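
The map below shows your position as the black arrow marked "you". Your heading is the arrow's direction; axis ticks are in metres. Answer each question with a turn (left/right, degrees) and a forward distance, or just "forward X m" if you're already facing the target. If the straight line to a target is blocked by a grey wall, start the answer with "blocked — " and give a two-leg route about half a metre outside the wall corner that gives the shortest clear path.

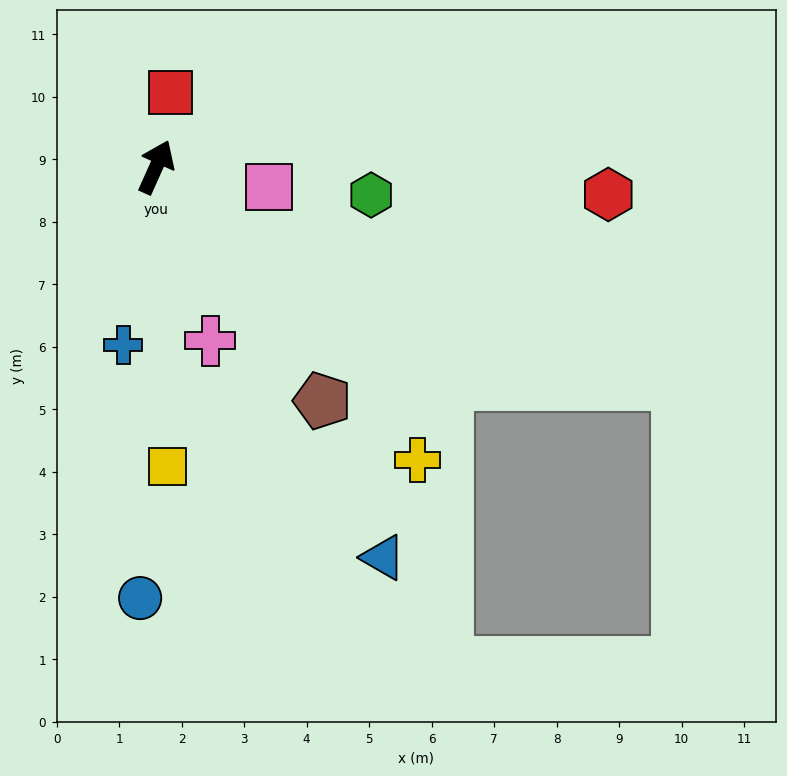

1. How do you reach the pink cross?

turn right 139°, forward 2.9 m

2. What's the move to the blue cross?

turn right 166°, forward 2.9 m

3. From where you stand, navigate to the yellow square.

turn right 154°, forward 4.8 m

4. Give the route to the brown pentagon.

turn right 120°, forward 4.6 m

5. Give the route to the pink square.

turn right 76°, forward 1.8 m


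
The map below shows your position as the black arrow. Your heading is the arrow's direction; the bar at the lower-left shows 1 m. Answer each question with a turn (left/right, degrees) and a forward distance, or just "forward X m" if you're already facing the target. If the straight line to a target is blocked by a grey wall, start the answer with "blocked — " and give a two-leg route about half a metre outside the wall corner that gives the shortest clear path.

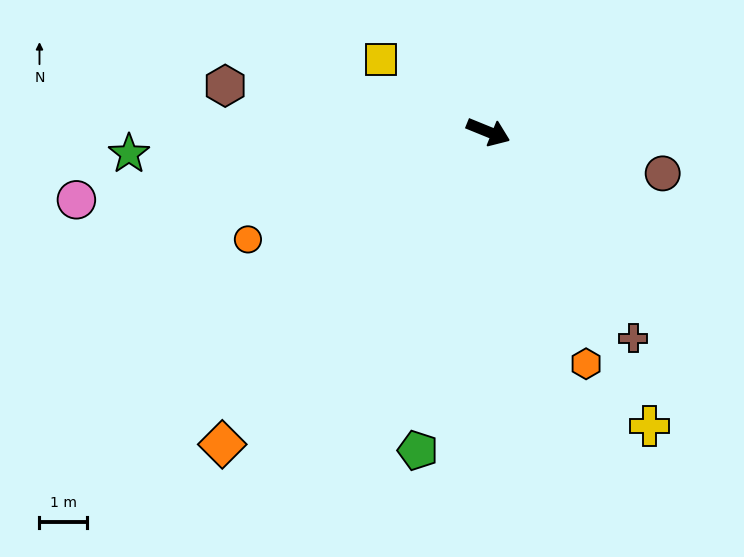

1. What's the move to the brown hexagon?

turn right 168°, forward 5.7 m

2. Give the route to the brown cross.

turn right 33°, forward 5.3 m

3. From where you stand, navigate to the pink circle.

turn right 148°, forward 8.8 m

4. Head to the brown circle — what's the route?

turn left 9°, forward 3.8 m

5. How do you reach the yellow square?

turn left 168°, forward 2.7 m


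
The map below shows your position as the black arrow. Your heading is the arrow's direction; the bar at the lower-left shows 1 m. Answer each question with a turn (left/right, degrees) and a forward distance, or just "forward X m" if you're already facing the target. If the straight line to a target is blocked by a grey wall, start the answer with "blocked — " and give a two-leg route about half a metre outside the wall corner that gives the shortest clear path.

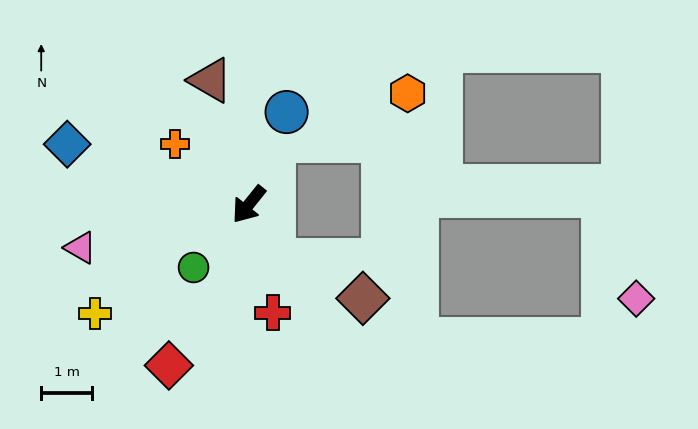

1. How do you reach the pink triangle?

turn right 37°, forward 3.4 m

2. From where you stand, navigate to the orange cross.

turn right 91°, forward 1.9 m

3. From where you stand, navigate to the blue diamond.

turn right 70°, forward 3.8 m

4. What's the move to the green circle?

turn right 3°, forward 1.7 m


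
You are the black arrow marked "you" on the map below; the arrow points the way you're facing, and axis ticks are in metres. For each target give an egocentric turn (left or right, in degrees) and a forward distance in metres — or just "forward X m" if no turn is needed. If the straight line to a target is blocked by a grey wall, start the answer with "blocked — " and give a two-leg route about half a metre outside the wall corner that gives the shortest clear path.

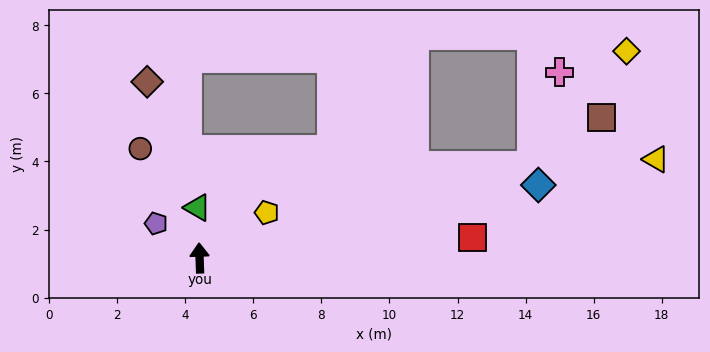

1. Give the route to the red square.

turn right 88°, forward 8.1 m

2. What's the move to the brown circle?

turn left 26°, forward 3.7 m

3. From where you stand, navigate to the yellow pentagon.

turn right 58°, forward 2.4 m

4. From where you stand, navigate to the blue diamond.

turn right 80°, forward 10.2 m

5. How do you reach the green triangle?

forward 1.5 m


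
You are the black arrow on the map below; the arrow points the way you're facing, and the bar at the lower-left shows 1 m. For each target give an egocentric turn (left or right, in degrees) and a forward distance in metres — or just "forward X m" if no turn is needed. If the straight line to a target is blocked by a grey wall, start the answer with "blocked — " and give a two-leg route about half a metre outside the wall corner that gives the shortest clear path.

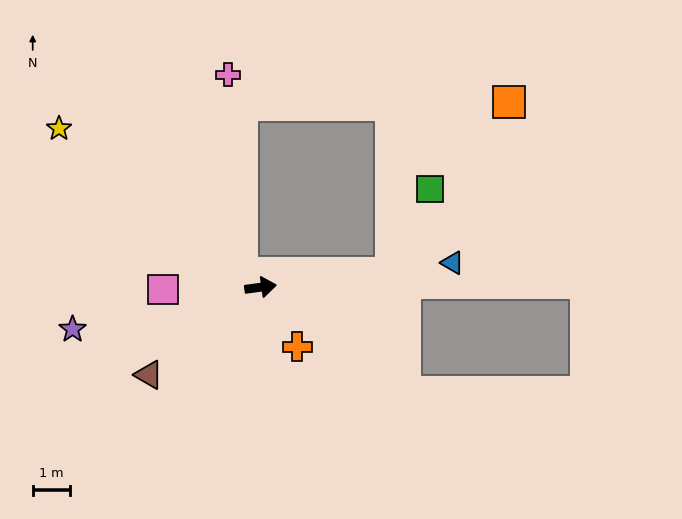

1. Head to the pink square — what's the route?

turn left 174°, forward 2.6 m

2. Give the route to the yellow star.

turn left 134°, forward 6.8 m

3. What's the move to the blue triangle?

forward 5.2 m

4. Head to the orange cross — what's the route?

turn right 66°, forward 1.9 m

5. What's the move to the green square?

blocked — forward 3.5 m, then turn left 57°, forward 2.5 m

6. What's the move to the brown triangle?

turn right 150°, forward 3.8 m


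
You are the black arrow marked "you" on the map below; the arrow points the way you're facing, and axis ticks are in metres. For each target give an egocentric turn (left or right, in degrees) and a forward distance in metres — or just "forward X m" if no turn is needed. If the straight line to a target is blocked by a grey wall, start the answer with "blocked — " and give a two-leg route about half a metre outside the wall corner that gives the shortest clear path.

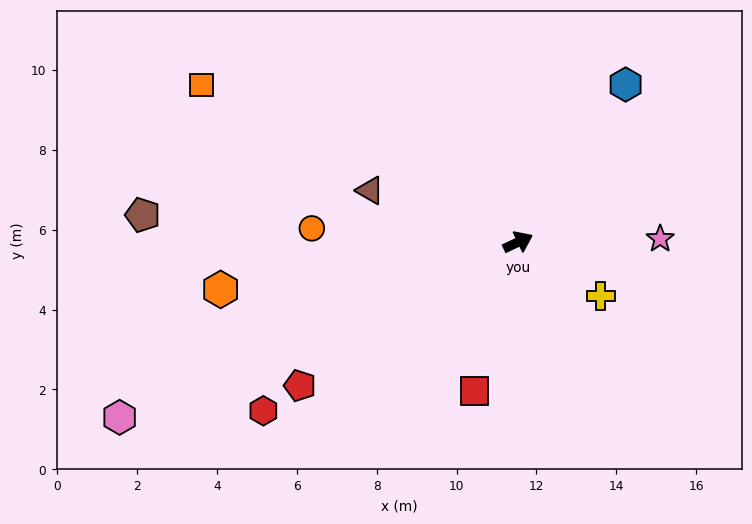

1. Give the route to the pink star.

turn right 24°, forward 3.6 m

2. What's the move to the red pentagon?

turn right 172°, forward 6.5 m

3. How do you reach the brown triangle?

turn left 135°, forward 3.9 m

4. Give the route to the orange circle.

turn left 151°, forward 5.2 m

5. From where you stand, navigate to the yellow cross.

turn right 58°, forward 2.5 m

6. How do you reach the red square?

turn right 132°, forward 3.9 m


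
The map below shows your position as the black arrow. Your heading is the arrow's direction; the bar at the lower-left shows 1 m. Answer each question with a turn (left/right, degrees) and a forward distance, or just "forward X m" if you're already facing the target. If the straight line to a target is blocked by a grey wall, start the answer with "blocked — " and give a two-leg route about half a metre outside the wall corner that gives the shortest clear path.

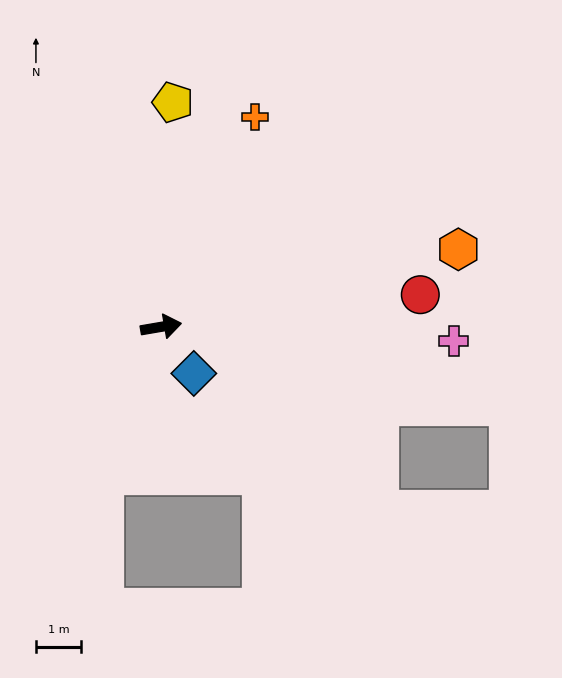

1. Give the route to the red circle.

turn right 3°, forward 5.8 m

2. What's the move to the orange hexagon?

turn left 5°, forward 6.8 m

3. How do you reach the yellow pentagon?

turn left 77°, forward 5.0 m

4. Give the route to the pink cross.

turn right 12°, forward 6.5 m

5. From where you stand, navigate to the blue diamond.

turn right 65°, forward 1.3 m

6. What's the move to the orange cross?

turn left 56°, forward 5.1 m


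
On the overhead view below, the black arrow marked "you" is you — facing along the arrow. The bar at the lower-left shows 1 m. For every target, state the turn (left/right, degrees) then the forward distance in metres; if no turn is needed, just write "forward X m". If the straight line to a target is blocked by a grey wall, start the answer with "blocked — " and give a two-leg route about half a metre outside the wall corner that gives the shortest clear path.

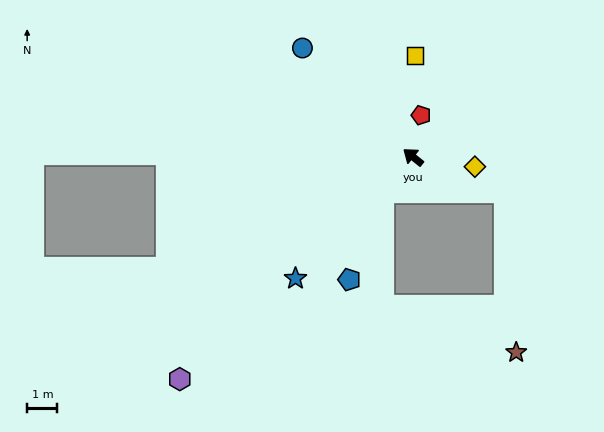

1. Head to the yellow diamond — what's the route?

turn right 150°, forward 2.1 m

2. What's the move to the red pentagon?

turn right 62°, forward 1.4 m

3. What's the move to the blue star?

turn left 85°, forward 5.6 m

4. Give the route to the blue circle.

turn right 6°, forward 5.1 m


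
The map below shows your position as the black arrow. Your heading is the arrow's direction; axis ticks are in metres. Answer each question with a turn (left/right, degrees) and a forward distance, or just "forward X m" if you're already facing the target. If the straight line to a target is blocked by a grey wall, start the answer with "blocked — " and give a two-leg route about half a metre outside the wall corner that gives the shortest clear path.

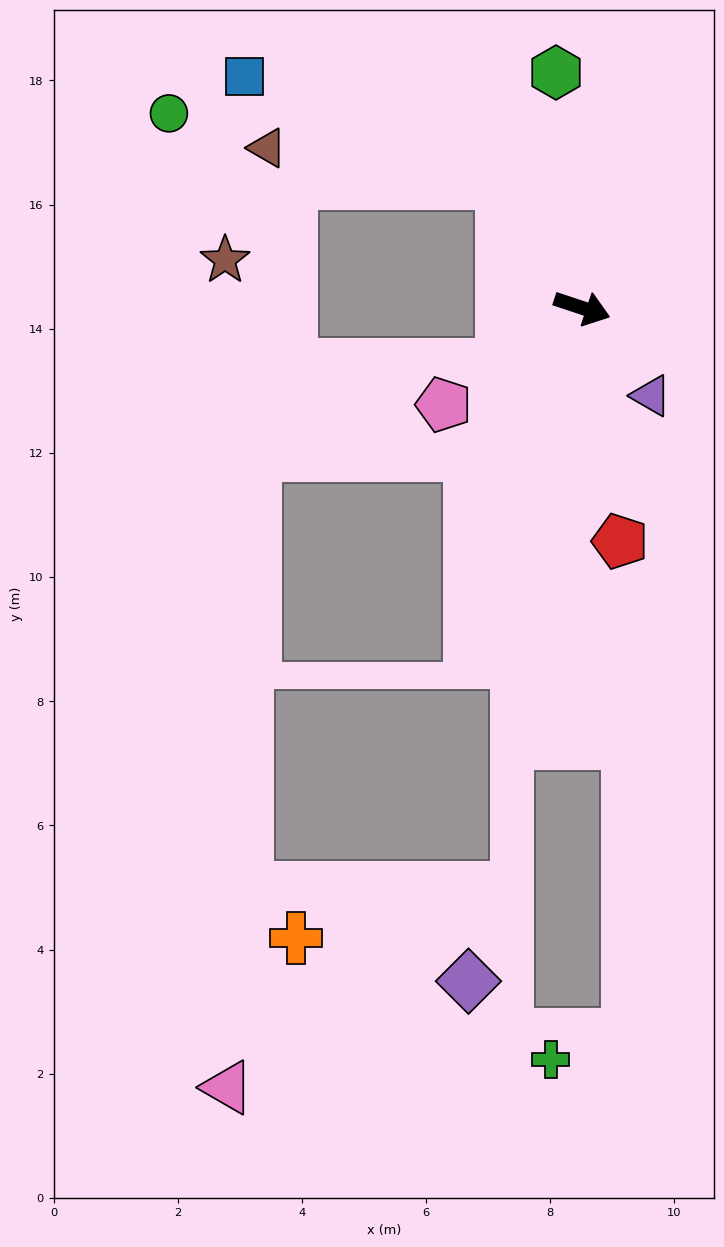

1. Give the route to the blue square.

blocked — turn left 141°, forward 2.4 m, then turn left 35°, forward 4.5 m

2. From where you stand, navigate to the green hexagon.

turn left 115°, forward 3.8 m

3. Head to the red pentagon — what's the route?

turn right 62°, forward 3.8 m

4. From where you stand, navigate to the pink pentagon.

turn right 127°, forward 2.7 m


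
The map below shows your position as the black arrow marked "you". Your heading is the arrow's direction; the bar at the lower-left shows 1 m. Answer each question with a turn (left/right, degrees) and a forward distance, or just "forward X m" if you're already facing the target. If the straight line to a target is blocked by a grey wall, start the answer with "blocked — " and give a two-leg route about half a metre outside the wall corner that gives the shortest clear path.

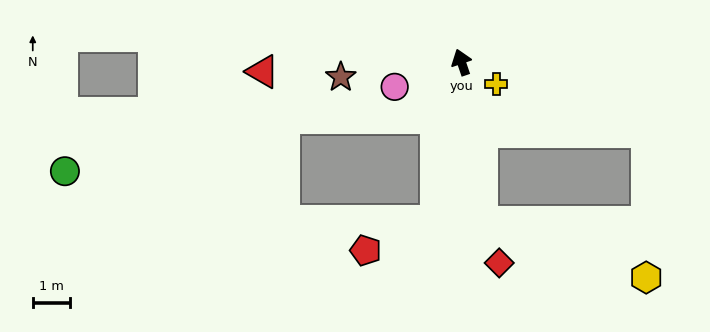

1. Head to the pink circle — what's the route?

turn left 91°, forward 1.9 m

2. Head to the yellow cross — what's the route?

turn right 141°, forward 1.1 m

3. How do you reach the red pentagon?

blocked — turn left 152°, forward 4.3 m, then turn right 58°, forward 2.0 m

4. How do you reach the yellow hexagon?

blocked — turn left 168°, forward 4.3 m, then turn left 64°, forward 4.6 m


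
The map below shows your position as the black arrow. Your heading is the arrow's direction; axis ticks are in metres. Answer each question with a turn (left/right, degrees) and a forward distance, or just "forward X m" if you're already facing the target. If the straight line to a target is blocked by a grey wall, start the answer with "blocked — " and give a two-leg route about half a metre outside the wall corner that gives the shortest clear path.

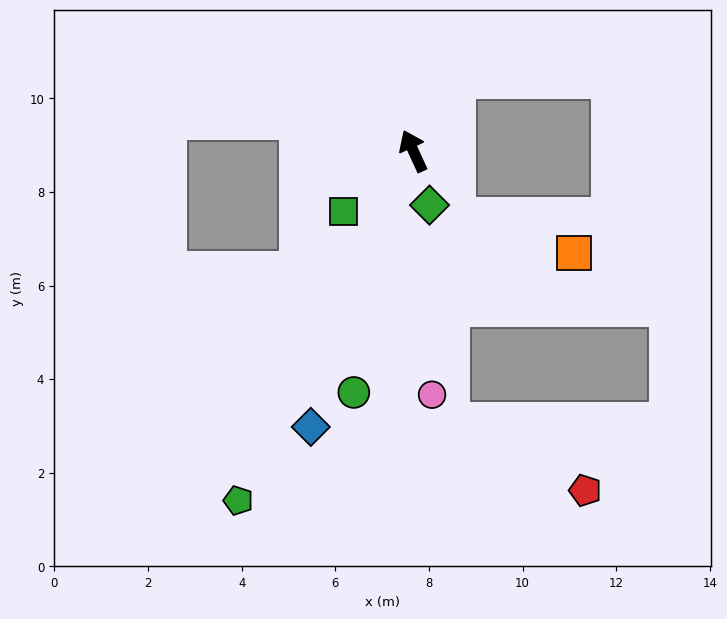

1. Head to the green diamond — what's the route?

turn left 172°, forward 1.2 m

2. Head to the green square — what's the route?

turn left 106°, forward 2.0 m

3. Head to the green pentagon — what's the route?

turn left 129°, forward 8.4 m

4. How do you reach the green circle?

turn left 142°, forward 5.3 m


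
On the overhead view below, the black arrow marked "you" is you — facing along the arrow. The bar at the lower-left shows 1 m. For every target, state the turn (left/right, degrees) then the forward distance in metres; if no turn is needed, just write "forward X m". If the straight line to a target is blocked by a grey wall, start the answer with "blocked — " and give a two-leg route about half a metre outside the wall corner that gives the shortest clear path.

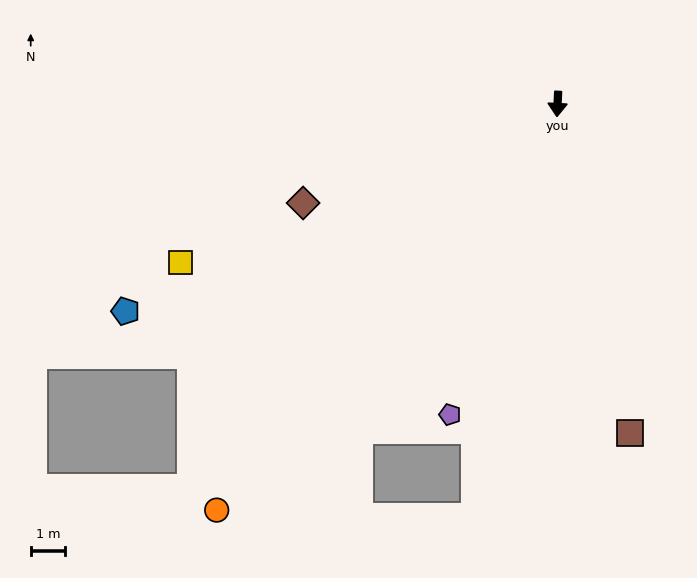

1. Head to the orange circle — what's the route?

turn right 37°, forward 15.5 m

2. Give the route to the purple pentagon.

turn right 16°, forward 9.6 m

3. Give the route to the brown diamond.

turn right 66°, forward 8.0 m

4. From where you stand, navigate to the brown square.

turn left 15°, forward 9.9 m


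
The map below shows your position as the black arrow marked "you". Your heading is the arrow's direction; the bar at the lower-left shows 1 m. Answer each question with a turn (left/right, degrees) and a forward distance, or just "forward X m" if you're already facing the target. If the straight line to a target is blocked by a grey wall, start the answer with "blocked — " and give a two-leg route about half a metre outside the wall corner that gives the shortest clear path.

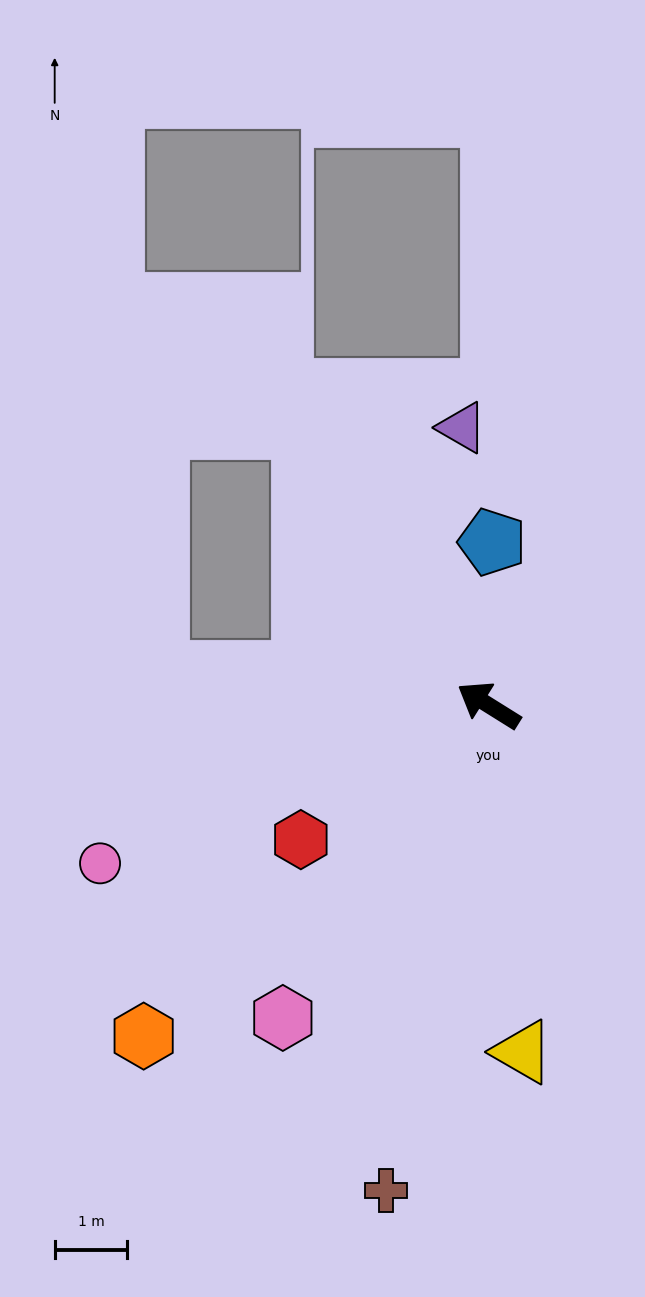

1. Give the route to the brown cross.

turn left 110°, forward 6.8 m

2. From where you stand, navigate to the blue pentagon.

turn right 59°, forward 2.2 m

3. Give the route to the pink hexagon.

turn left 89°, forward 5.2 m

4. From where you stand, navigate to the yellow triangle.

turn left 128°, forward 4.8 m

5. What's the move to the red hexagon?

turn left 68°, forward 3.2 m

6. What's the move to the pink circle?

turn left 54°, forward 5.8 m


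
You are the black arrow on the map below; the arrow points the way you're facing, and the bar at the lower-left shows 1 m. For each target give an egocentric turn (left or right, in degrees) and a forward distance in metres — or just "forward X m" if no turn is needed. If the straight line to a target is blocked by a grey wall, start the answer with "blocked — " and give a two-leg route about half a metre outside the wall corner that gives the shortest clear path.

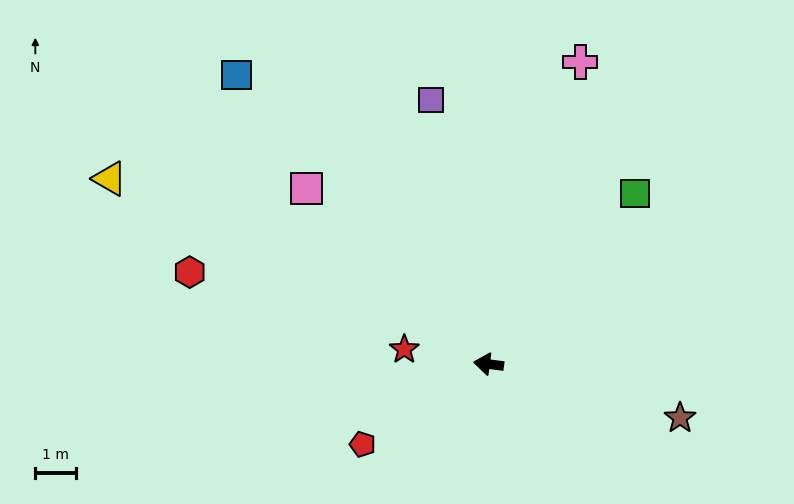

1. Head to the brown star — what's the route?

turn left 172°, forward 4.9 m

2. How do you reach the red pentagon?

turn left 40°, forward 3.7 m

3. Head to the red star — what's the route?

turn right 3°, forward 2.1 m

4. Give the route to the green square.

turn right 123°, forward 5.6 m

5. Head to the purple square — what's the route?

turn right 70°, forward 6.7 m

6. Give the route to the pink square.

turn right 37°, forward 6.3 m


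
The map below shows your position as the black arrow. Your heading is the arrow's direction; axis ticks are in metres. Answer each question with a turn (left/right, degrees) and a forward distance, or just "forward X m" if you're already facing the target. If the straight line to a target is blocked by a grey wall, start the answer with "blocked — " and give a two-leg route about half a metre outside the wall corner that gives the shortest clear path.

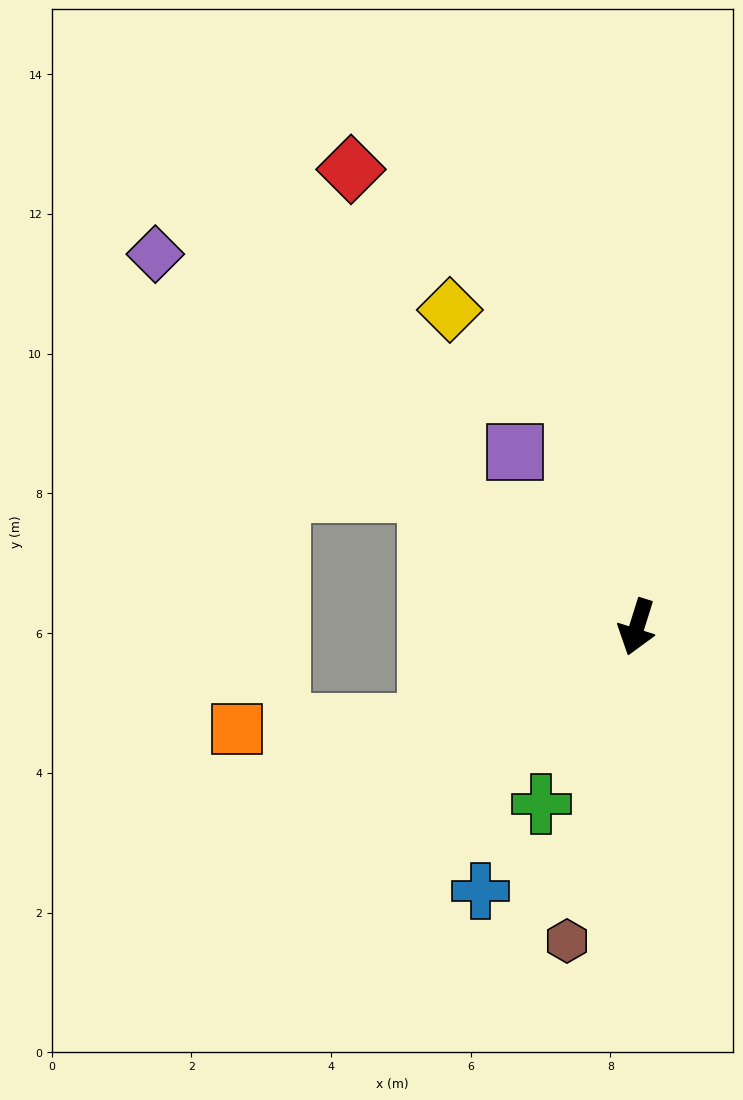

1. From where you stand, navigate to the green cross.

turn right 11°, forward 2.9 m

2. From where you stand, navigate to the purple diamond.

turn right 110°, forward 8.7 m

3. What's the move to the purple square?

turn right 128°, forward 3.1 m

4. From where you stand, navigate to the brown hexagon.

turn left 5°, forward 4.6 m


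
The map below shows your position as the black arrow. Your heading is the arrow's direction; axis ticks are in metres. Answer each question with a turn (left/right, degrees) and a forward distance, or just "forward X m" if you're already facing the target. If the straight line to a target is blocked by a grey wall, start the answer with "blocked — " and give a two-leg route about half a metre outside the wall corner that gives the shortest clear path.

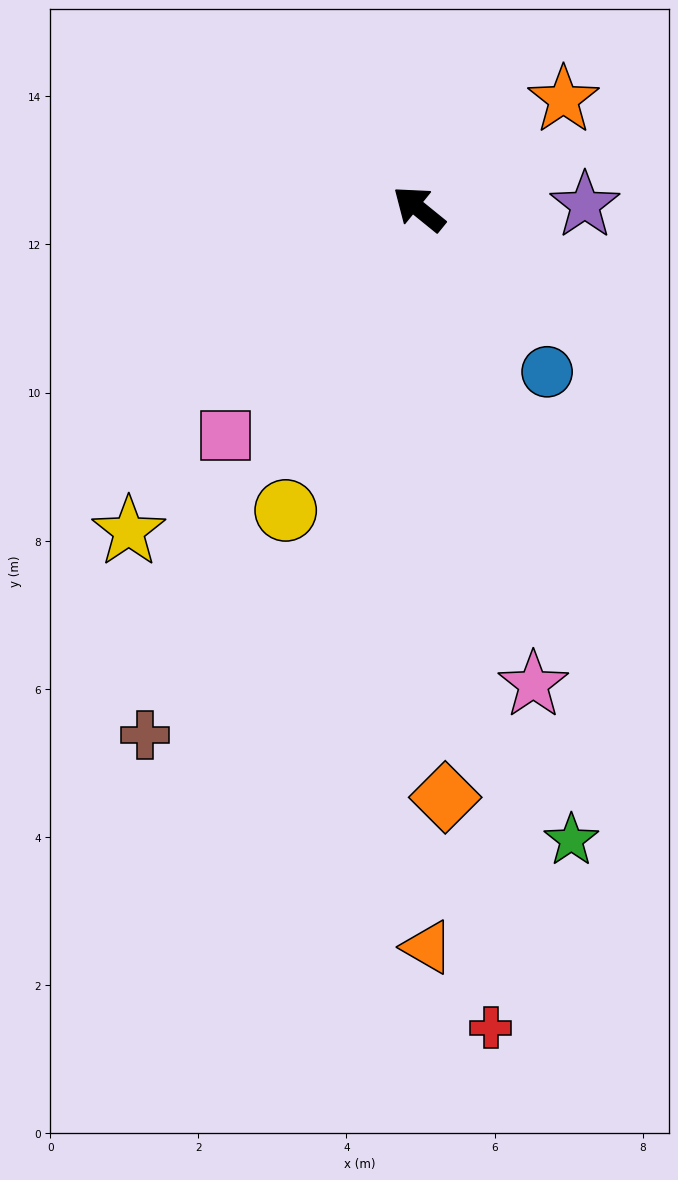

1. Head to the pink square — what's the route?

turn left 89°, forward 4.0 m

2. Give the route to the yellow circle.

turn left 105°, forward 4.5 m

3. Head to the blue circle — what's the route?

turn left 167°, forward 2.8 m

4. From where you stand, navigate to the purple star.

turn right 140°, forward 2.2 m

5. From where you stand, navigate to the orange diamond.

turn left 132°, forward 8.0 m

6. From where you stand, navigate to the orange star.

turn right 104°, forward 2.4 m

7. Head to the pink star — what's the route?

turn left 143°, forward 6.6 m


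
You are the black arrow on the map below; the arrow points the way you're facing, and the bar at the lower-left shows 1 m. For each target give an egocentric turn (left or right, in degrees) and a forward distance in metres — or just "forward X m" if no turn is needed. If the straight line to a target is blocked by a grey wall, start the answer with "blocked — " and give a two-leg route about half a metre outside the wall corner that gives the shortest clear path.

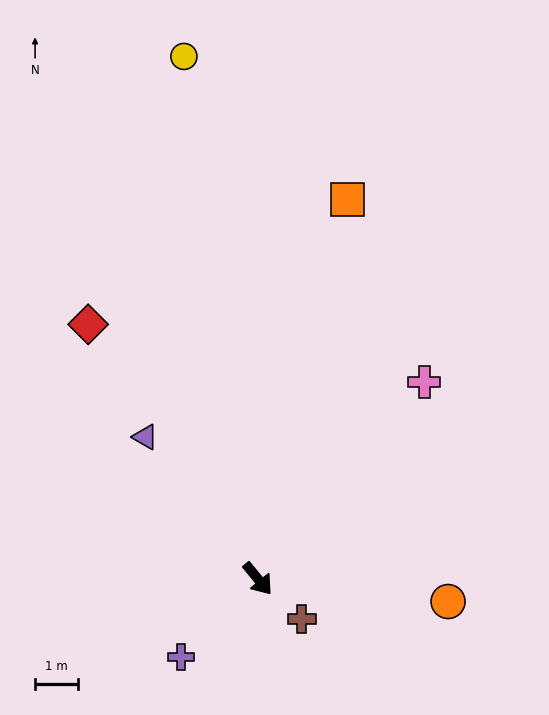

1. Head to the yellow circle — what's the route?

turn left 149°, forward 12.3 m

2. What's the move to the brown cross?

turn left 8°, forward 1.4 m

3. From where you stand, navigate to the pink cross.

turn left 100°, forward 6.0 m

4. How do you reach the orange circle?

turn left 44°, forward 4.5 m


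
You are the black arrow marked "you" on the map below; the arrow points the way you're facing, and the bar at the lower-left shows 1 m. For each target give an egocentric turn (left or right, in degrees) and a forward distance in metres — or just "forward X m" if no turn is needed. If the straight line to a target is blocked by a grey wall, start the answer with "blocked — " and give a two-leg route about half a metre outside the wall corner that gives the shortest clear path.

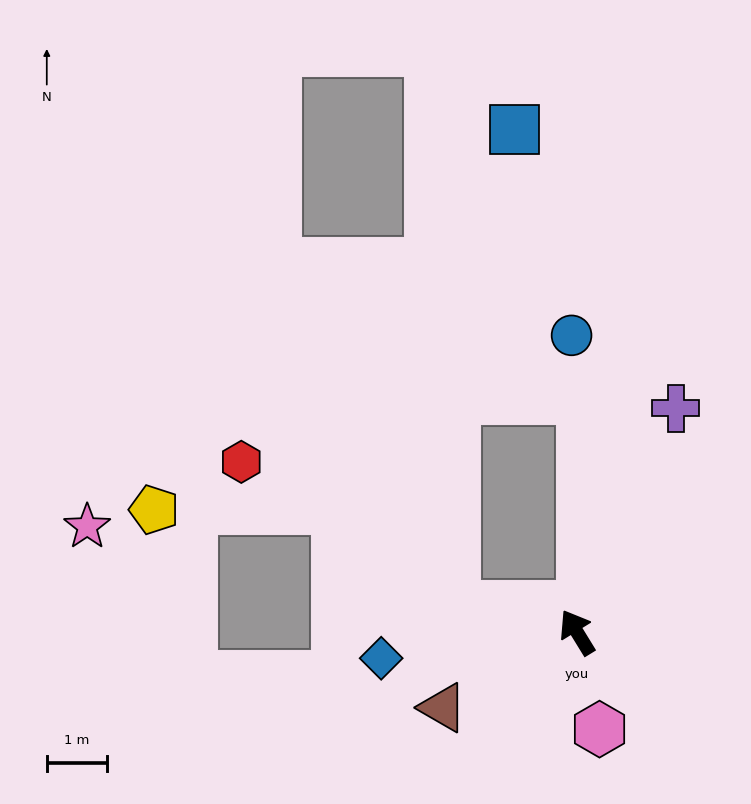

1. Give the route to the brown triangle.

turn left 88°, forward 2.5 m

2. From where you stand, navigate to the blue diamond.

turn left 66°, forward 3.3 m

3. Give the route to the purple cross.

turn right 55°, forward 4.0 m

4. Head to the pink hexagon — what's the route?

turn left 161°, forward 1.6 m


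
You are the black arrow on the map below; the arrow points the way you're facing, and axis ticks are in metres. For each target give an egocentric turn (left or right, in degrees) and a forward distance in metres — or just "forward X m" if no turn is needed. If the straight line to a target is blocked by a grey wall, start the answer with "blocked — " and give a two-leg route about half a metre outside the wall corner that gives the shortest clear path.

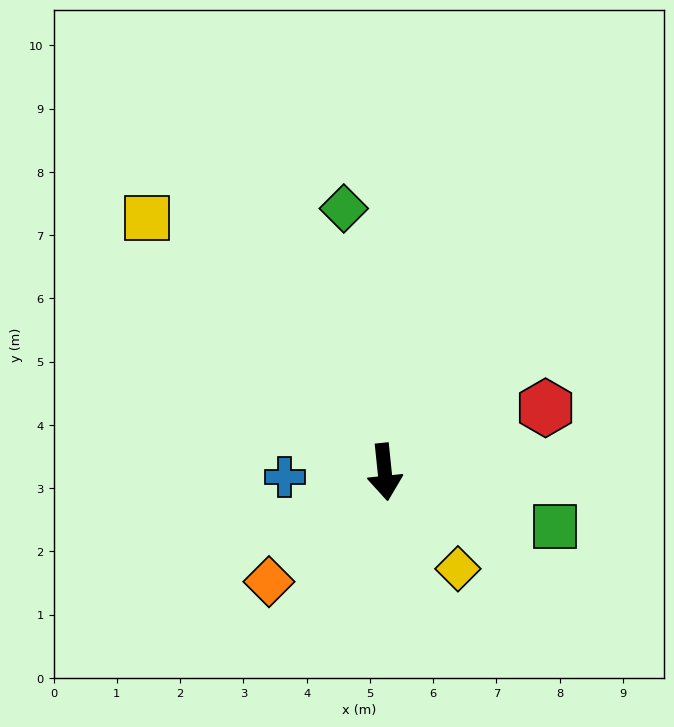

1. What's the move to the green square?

turn left 66°, forward 2.8 m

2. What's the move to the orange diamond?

turn right 52°, forward 2.5 m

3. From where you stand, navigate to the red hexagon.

turn left 106°, forward 2.7 m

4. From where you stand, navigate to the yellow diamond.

turn left 31°, forward 1.9 m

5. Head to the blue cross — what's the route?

turn right 93°, forward 1.6 m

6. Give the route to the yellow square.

turn right 143°, forward 5.5 m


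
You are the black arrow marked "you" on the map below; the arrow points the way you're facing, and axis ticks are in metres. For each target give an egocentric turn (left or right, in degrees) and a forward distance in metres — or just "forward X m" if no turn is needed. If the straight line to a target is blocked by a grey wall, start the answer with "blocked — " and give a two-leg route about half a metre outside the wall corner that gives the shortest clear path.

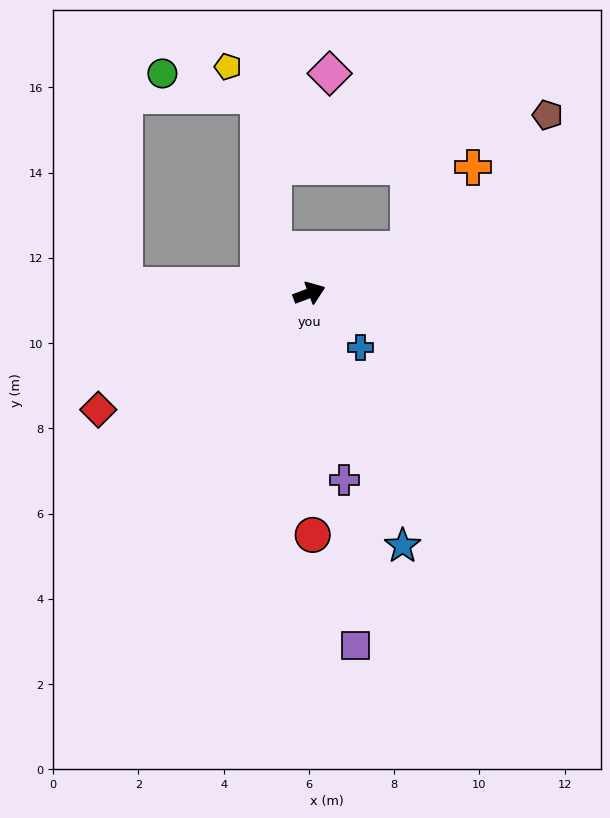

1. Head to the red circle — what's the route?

turn right 110°, forward 5.7 m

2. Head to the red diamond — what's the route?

turn right 172°, forward 5.7 m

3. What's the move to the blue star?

turn right 90°, forward 6.3 m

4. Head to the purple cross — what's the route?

turn right 100°, forward 4.5 m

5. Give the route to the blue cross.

turn right 67°, forward 1.7 m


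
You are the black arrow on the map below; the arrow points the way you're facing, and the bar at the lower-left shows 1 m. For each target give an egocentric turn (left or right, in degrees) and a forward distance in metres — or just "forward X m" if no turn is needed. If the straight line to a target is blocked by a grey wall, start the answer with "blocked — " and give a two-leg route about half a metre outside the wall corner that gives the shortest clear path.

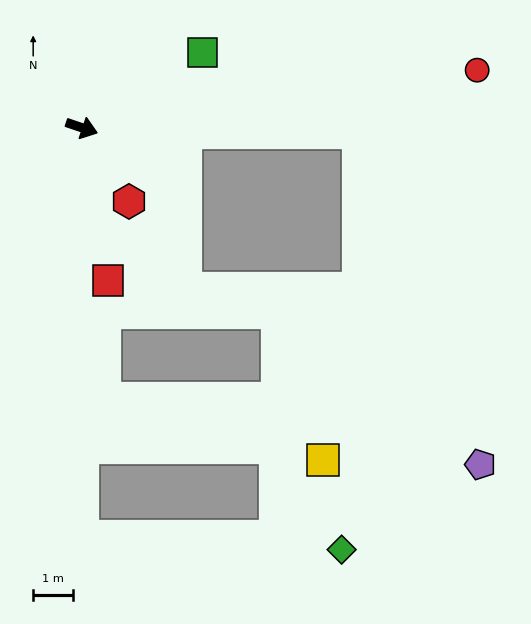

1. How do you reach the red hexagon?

turn right 39°, forward 2.2 m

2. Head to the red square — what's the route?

turn right 62°, forward 3.9 m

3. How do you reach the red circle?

turn left 27°, forward 9.9 m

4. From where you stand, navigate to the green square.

turn left 51°, forward 3.5 m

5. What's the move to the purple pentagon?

blocked — turn left 18°, forward 6.9 m, then turn right 69°, forward 8.8 m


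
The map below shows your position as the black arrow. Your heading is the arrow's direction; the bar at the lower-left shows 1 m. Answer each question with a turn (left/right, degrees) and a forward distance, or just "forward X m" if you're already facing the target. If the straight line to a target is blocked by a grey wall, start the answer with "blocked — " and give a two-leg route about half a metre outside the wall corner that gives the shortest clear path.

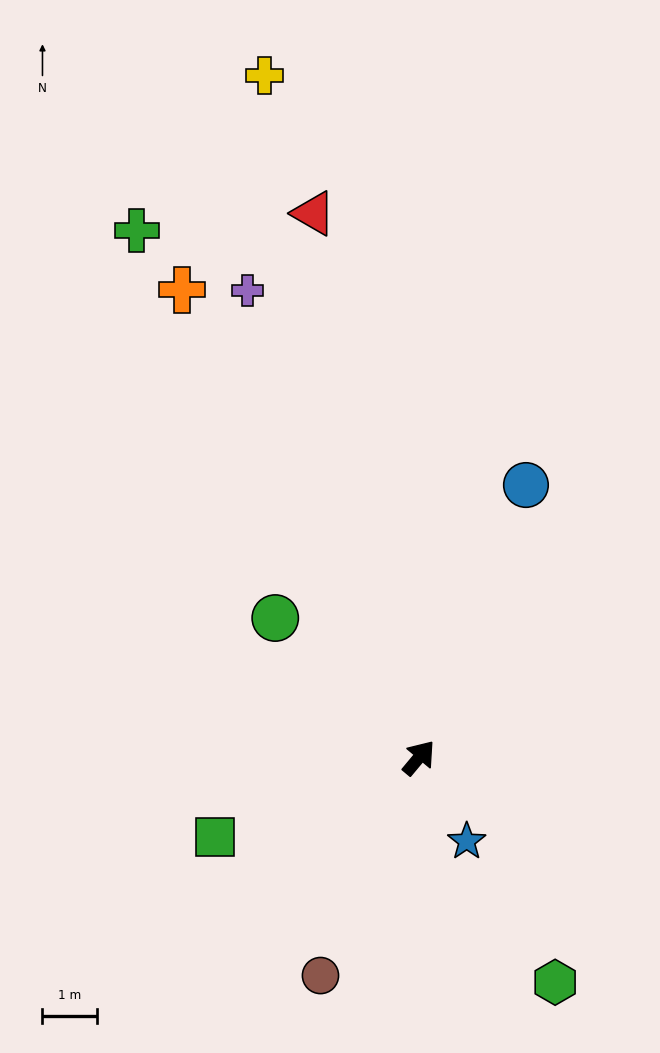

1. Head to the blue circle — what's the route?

turn left 18°, forward 5.3 m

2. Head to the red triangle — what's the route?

turn left 51°, forward 10.1 m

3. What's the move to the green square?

turn left 151°, forward 4.0 m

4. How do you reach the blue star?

turn right 110°, forward 1.8 m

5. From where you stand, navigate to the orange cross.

turn left 67°, forward 9.6 m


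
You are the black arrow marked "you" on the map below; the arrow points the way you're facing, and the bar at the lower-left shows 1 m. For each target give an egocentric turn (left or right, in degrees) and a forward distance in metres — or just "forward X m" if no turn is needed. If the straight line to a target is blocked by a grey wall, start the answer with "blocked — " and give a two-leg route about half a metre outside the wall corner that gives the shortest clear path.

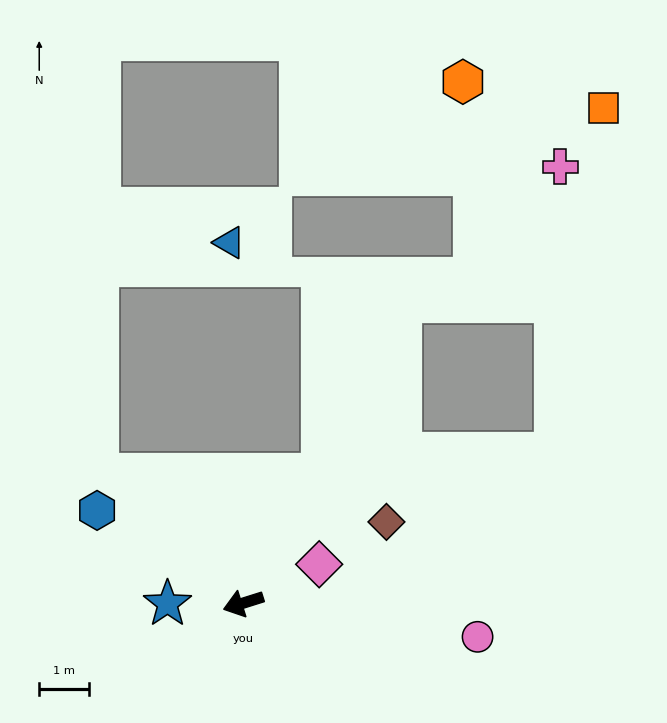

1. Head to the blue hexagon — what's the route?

turn right 50°, forward 3.5 m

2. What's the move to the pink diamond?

turn right 170°, forward 1.7 m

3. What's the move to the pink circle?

turn left 154°, forward 4.7 m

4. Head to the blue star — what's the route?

turn right 17°, forward 1.5 m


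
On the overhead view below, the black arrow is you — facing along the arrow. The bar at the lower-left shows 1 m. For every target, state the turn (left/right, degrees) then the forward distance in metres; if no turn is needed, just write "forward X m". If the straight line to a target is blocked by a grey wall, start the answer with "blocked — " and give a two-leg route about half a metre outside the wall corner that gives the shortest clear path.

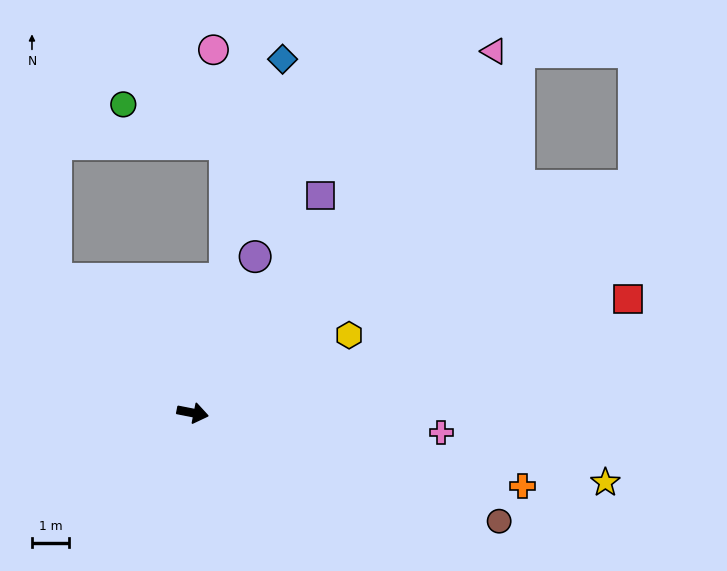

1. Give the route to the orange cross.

forward 9.1 m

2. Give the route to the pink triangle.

turn left 61°, forward 12.7 m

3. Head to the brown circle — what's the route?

turn right 8°, forward 8.8 m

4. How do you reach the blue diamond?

turn left 87°, forward 9.9 m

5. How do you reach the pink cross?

turn left 7°, forward 6.7 m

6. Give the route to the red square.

turn left 26°, forward 12.1 m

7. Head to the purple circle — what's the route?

turn left 79°, forward 4.5 m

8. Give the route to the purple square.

turn left 71°, forward 6.8 m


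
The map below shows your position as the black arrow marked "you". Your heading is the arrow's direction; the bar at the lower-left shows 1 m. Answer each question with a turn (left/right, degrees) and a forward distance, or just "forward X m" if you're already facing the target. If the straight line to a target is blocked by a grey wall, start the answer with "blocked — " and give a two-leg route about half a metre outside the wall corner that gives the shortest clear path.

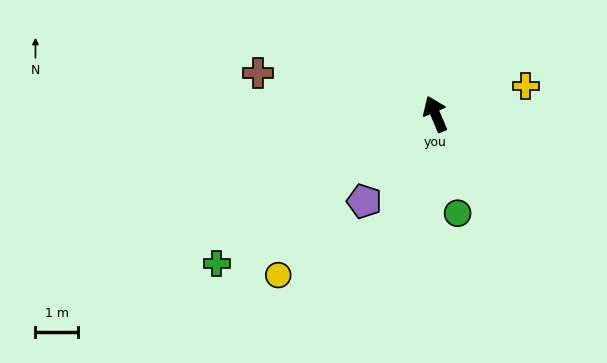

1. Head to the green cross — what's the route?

turn left 101°, forward 6.2 m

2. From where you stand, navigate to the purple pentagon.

turn left 118°, forward 2.6 m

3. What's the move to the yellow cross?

turn right 96°, forward 2.2 m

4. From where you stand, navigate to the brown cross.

turn left 54°, forward 4.3 m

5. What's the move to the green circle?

turn left 170°, forward 2.4 m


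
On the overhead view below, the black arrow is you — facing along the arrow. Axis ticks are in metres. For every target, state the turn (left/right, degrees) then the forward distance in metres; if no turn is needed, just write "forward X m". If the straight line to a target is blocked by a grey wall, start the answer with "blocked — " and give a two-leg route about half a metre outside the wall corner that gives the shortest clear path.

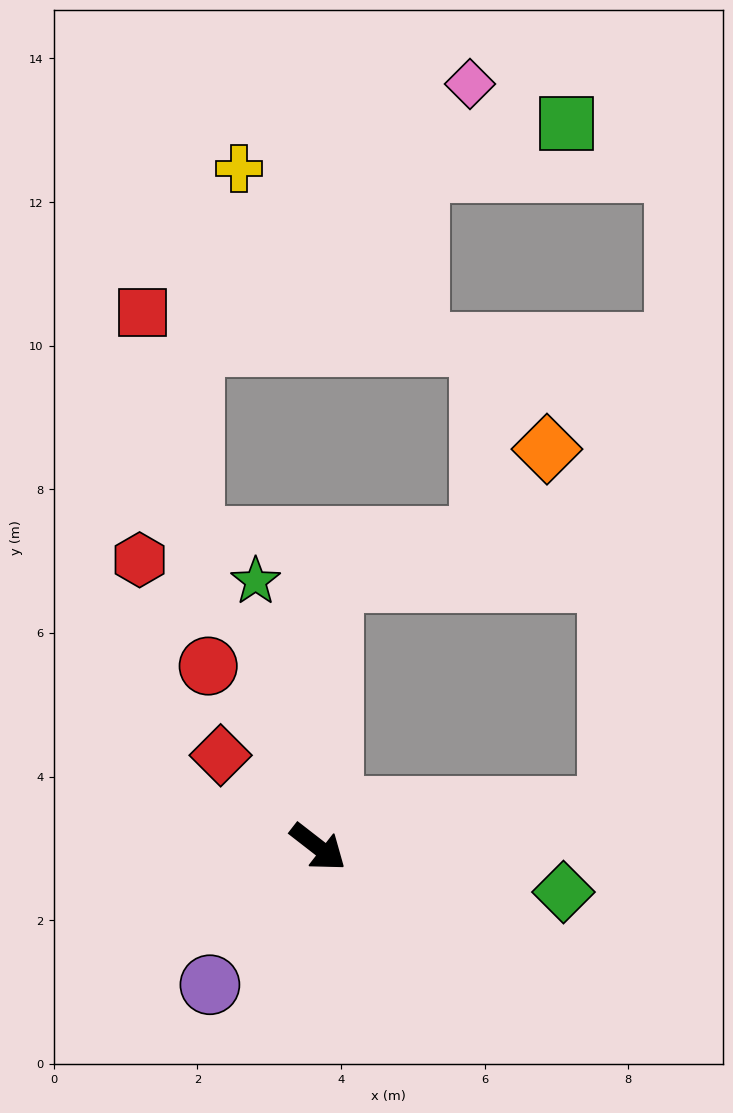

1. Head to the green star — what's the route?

turn left 141°, forward 3.8 m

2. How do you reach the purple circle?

turn right 90°, forward 2.4 m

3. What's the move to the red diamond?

turn left 175°, forward 1.9 m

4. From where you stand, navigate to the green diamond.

turn left 27°, forward 3.5 m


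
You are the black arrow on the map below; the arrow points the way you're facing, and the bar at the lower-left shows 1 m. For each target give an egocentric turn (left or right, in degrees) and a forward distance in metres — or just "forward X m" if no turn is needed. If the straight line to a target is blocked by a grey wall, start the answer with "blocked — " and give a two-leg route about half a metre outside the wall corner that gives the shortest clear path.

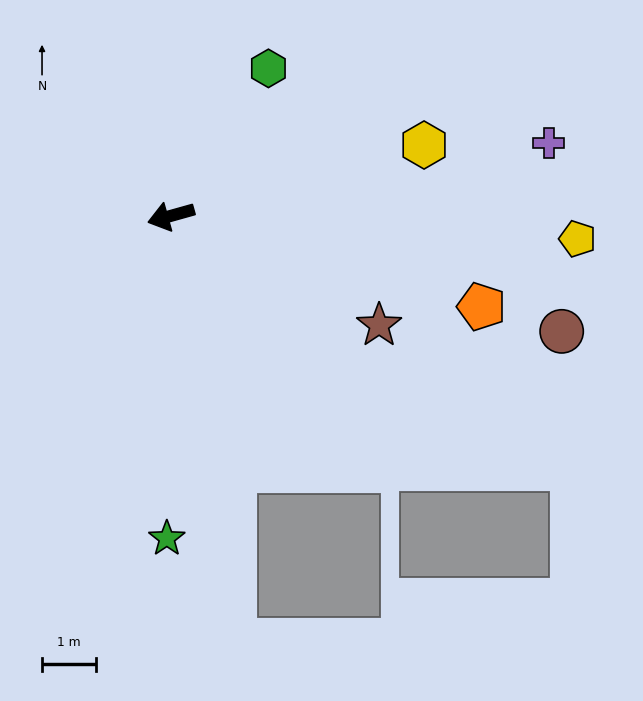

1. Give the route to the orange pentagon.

turn left 148°, forward 6.0 m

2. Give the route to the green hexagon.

turn right 139°, forward 3.3 m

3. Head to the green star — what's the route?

turn left 74°, forward 6.0 m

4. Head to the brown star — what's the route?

turn left 137°, forward 4.4 m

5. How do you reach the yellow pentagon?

turn left 161°, forward 7.6 m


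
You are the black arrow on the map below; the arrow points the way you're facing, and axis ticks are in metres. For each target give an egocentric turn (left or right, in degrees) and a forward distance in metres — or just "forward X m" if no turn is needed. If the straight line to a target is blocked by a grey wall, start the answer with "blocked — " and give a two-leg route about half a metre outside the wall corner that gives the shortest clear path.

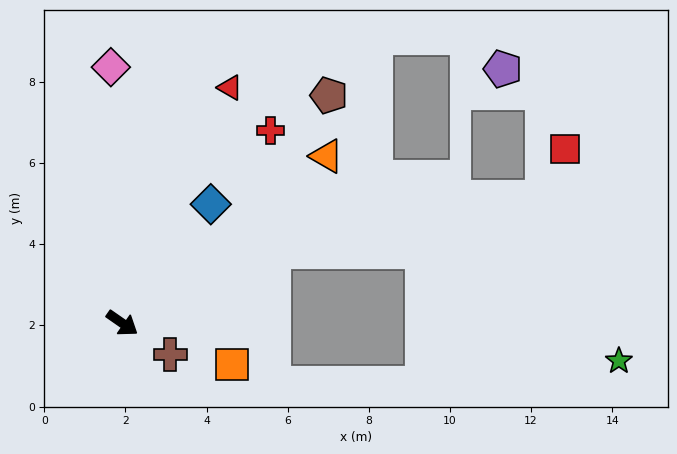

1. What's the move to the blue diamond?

turn left 88°, forward 3.7 m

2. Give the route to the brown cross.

forward 1.4 m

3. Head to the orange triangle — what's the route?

turn left 74°, forward 6.5 m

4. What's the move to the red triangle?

turn left 100°, forward 6.4 m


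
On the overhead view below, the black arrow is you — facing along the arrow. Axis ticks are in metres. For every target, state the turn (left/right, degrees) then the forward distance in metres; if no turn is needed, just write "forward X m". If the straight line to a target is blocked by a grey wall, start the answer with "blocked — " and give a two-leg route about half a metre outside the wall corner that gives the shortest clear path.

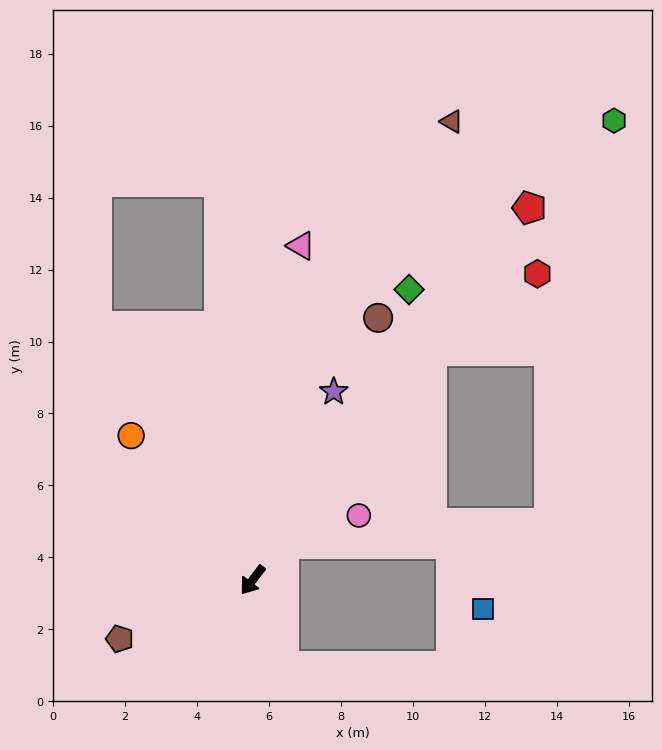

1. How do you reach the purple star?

turn right 166°, forward 5.7 m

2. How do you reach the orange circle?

turn right 103°, forward 5.2 m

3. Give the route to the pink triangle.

turn right 151°, forward 9.4 m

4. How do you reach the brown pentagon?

turn right 29°, forward 4.0 m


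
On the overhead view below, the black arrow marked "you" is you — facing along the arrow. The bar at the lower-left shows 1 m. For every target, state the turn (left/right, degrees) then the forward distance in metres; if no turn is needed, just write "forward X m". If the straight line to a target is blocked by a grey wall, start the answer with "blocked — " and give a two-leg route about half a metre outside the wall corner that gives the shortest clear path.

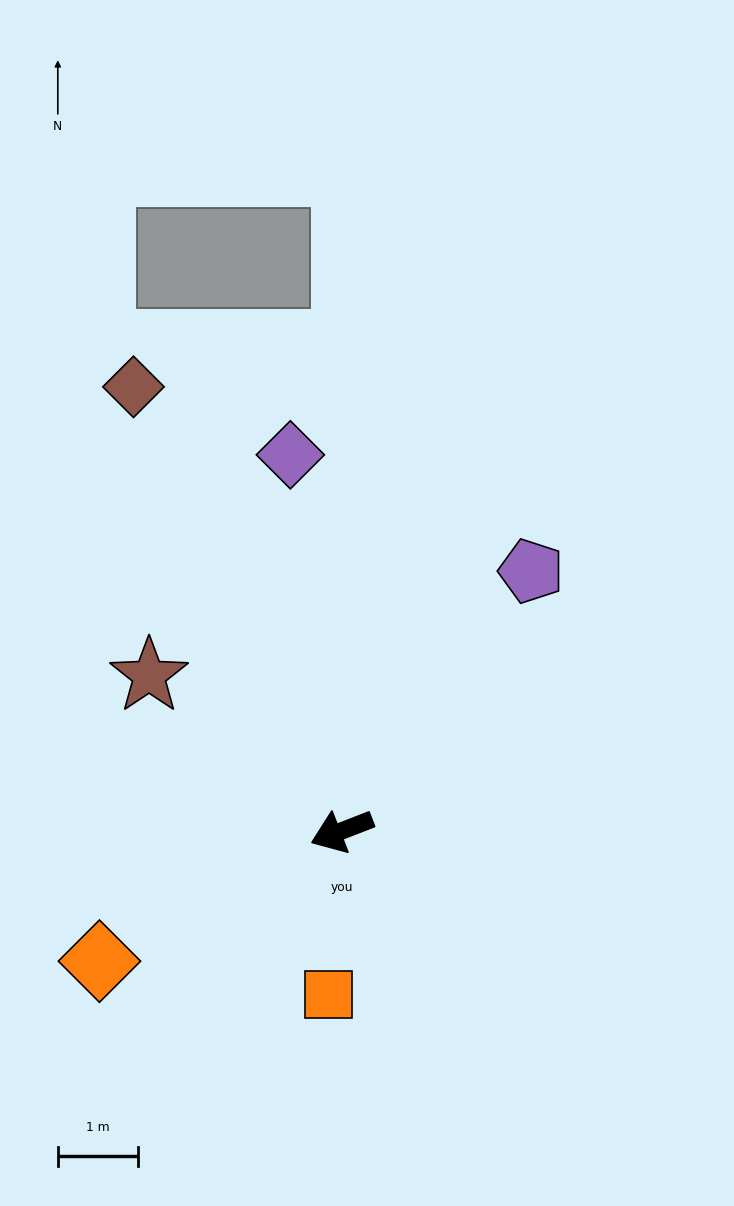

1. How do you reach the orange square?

turn left 64°, forward 2.1 m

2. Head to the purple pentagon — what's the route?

turn right 147°, forward 4.0 m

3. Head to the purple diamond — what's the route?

turn right 103°, forward 4.7 m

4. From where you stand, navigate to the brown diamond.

turn right 86°, forward 6.1 m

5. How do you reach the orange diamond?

turn left 7°, forward 3.4 m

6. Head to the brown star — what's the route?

turn right 60°, forward 3.1 m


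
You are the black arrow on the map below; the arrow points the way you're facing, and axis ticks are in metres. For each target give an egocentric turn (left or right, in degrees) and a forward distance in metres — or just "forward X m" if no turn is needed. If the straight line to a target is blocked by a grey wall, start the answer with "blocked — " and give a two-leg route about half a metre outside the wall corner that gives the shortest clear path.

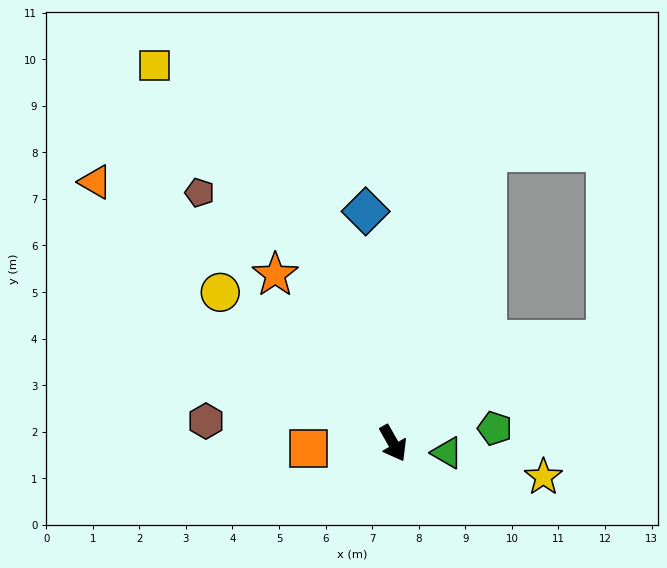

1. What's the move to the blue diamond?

turn left 157°, forward 5.0 m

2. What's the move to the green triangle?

turn left 50°, forward 1.2 m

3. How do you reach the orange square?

turn right 116°, forward 1.8 m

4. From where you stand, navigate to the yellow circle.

turn right 161°, forward 4.9 m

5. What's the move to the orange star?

turn right 175°, forward 4.4 m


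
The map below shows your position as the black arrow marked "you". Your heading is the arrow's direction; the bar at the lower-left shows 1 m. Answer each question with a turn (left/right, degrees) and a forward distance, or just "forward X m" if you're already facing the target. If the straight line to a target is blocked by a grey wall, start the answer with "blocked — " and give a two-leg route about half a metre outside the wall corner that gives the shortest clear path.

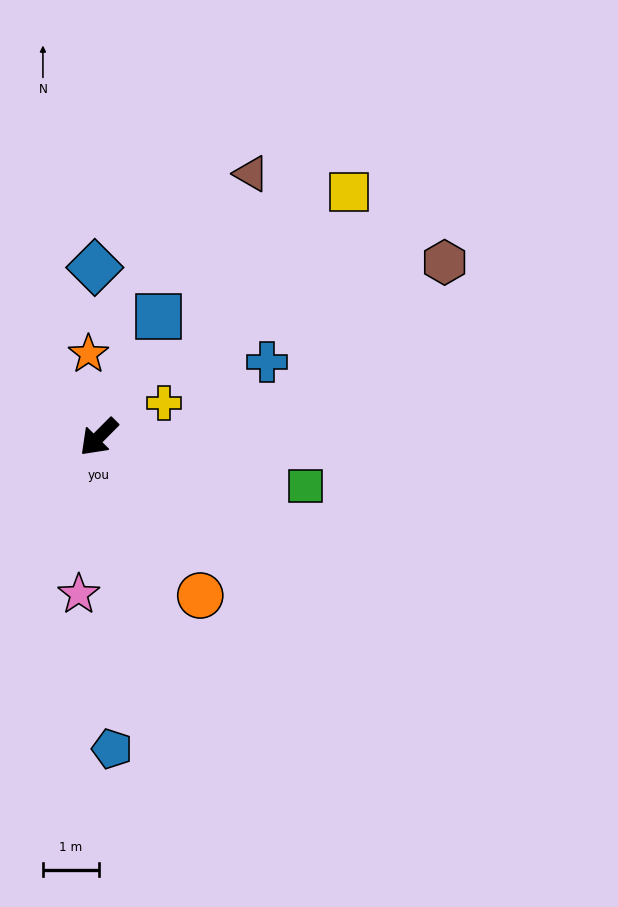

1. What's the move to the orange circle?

turn left 77°, forward 3.4 m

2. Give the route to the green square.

turn left 122°, forward 3.8 m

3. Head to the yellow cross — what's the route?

turn left 163°, forward 1.3 m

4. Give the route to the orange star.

turn right 128°, forward 1.5 m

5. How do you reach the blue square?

turn right 162°, forward 2.4 m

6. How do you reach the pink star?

turn left 38°, forward 2.9 m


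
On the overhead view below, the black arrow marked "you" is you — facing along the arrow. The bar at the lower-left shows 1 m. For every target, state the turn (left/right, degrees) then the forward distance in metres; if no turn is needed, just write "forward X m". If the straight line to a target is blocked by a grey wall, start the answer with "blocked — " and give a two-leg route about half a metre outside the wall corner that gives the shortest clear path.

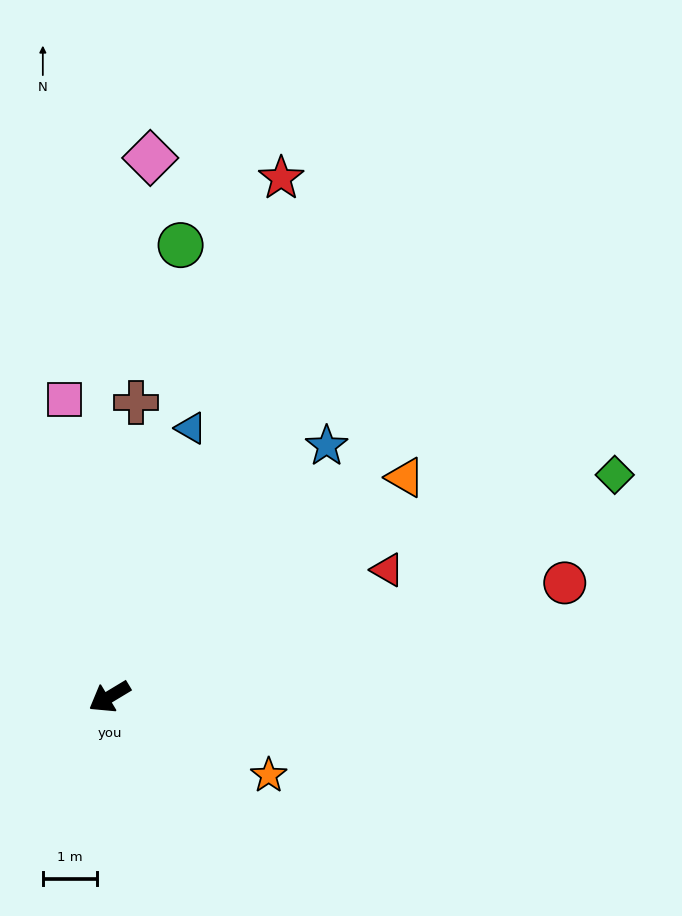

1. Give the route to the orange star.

turn left 123°, forward 3.3 m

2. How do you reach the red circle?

turn left 163°, forward 8.7 m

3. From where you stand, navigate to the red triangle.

turn left 173°, forward 5.7 m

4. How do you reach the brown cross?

turn right 126°, forward 5.5 m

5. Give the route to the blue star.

turn right 162°, forward 6.2 m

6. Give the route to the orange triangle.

turn right 175°, forward 6.8 m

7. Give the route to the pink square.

turn right 113°, forward 5.6 m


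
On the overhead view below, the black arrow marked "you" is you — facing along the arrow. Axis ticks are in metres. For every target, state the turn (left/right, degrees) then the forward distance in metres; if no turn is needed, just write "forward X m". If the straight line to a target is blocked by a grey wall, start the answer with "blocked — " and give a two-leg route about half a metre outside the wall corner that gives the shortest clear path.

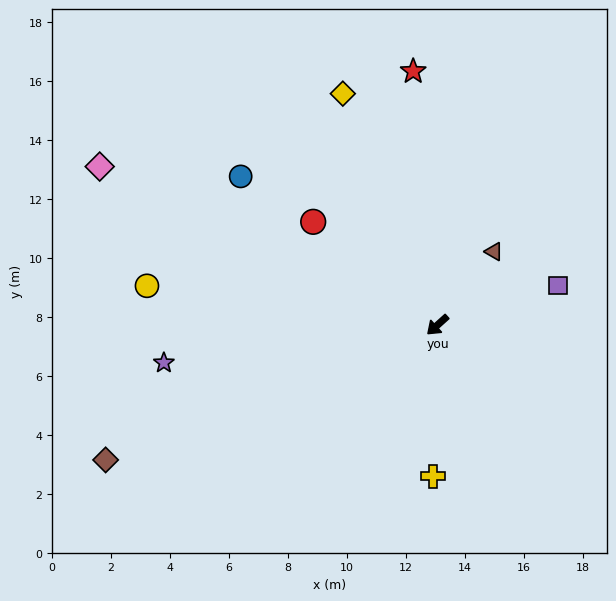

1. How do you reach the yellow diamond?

turn right 110°, forward 8.5 m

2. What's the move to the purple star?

turn right 34°, forward 9.4 m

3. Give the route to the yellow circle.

turn right 50°, forward 9.9 m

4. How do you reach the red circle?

turn right 82°, forward 5.5 m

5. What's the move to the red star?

turn right 127°, forward 8.6 m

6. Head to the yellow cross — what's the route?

turn left 46°, forward 5.1 m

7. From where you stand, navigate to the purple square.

turn left 156°, forward 4.3 m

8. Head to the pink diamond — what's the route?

turn right 67°, forward 12.6 m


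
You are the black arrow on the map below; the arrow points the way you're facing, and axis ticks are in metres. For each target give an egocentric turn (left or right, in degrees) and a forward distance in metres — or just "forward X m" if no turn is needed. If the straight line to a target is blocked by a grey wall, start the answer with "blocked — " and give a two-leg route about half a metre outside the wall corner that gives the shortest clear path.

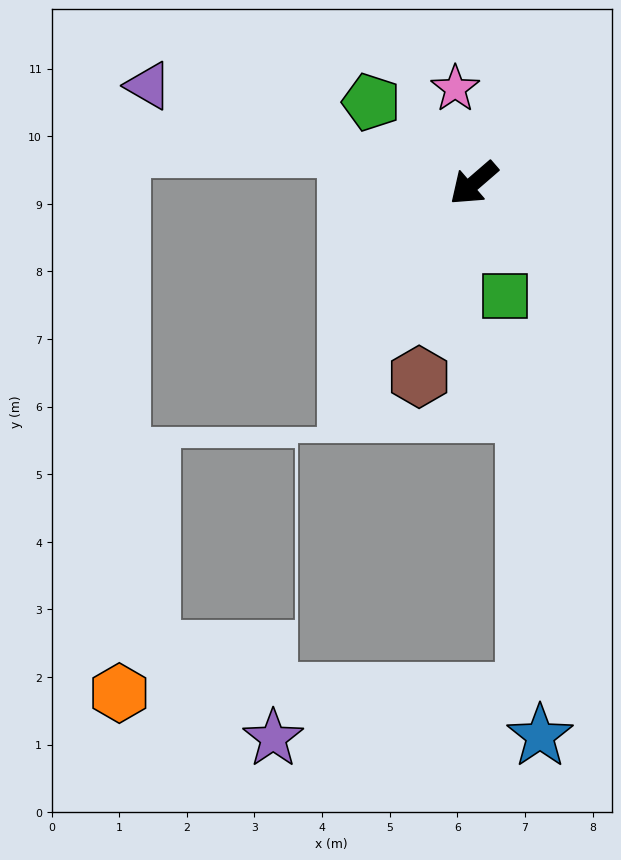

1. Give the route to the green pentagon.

turn right 79°, forward 1.9 m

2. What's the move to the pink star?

turn right 120°, forward 1.4 m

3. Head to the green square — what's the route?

turn left 65°, forward 1.7 m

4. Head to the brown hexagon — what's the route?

turn left 33°, forward 3.0 m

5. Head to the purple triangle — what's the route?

turn right 58°, forward 5.0 m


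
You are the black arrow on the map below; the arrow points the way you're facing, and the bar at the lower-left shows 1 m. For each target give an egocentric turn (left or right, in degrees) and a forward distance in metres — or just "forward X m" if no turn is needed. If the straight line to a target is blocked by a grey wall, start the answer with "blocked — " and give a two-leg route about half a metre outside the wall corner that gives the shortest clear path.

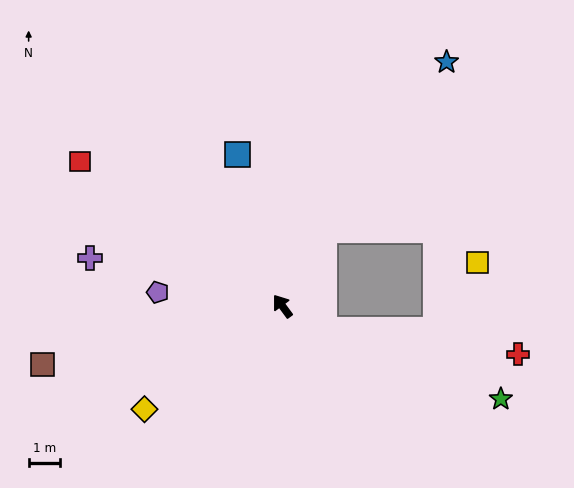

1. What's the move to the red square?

turn left 18°, forward 7.8 m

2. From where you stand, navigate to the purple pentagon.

turn left 47°, forward 3.9 m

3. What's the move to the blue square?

turn right 20°, forward 5.0 m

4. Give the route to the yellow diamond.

turn left 90°, forward 5.4 m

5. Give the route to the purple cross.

turn left 40°, forward 6.2 m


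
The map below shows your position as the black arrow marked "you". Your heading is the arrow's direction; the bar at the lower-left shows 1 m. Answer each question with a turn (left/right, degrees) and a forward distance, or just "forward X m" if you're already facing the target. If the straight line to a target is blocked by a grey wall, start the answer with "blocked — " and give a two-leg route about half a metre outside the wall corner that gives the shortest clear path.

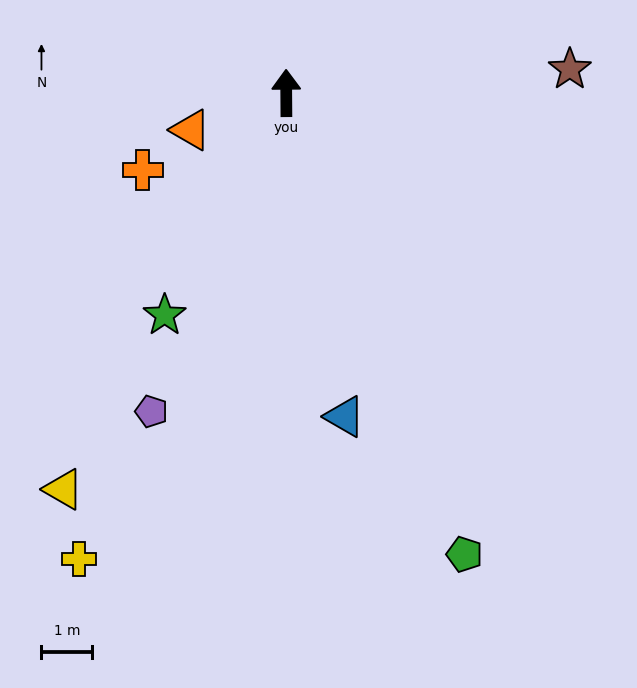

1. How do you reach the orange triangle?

turn left 111°, forward 2.0 m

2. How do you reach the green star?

turn left 151°, forward 5.0 m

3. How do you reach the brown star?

turn right 86°, forward 5.6 m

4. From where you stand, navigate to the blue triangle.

turn right 170°, forward 6.5 m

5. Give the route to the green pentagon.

turn right 159°, forward 9.7 m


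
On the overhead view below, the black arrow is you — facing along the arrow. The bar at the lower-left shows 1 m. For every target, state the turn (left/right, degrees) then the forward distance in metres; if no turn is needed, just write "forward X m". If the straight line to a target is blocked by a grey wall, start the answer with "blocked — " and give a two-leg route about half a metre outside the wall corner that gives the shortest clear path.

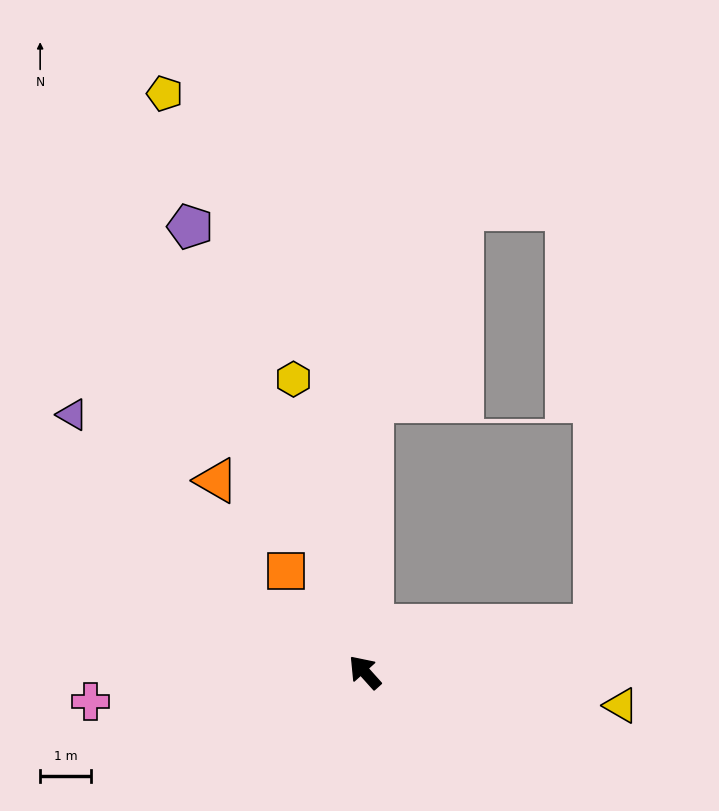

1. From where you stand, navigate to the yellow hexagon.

turn right 28°, forward 6.0 m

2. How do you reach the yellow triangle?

turn right 139°, forward 5.1 m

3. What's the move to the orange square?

turn right 4°, forward 2.5 m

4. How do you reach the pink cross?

turn left 54°, forward 5.5 m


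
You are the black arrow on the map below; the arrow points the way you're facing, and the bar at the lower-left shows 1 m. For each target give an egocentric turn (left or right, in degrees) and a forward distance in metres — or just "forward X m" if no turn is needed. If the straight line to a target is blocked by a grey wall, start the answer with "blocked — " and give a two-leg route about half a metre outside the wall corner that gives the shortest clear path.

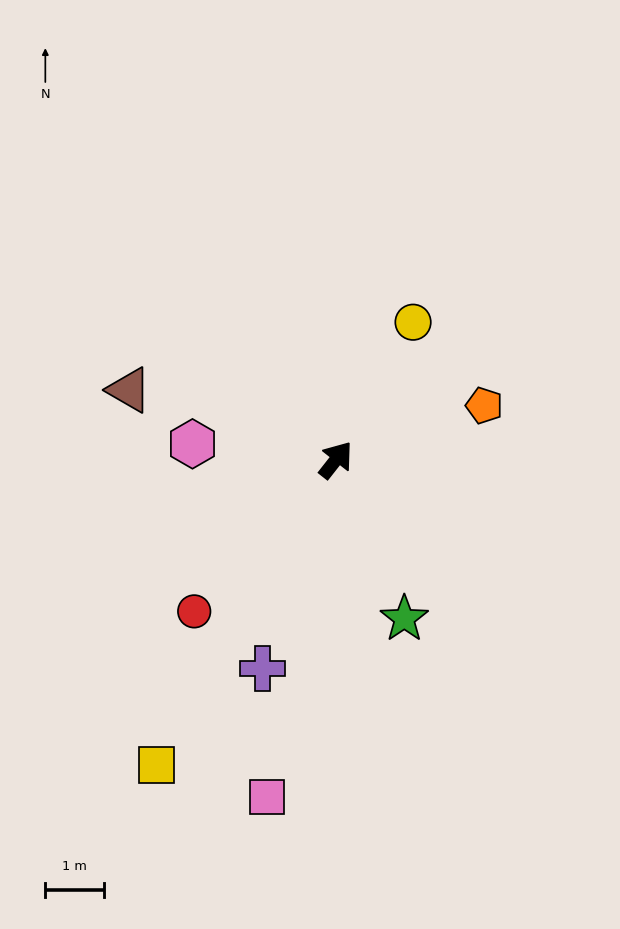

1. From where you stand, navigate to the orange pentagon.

turn right 32°, forward 2.7 m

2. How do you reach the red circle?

turn left 175°, forward 3.6 m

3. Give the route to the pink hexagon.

turn left 122°, forward 2.5 m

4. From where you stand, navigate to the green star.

turn right 119°, forward 3.0 m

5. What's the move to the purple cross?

turn right 161°, forward 3.8 m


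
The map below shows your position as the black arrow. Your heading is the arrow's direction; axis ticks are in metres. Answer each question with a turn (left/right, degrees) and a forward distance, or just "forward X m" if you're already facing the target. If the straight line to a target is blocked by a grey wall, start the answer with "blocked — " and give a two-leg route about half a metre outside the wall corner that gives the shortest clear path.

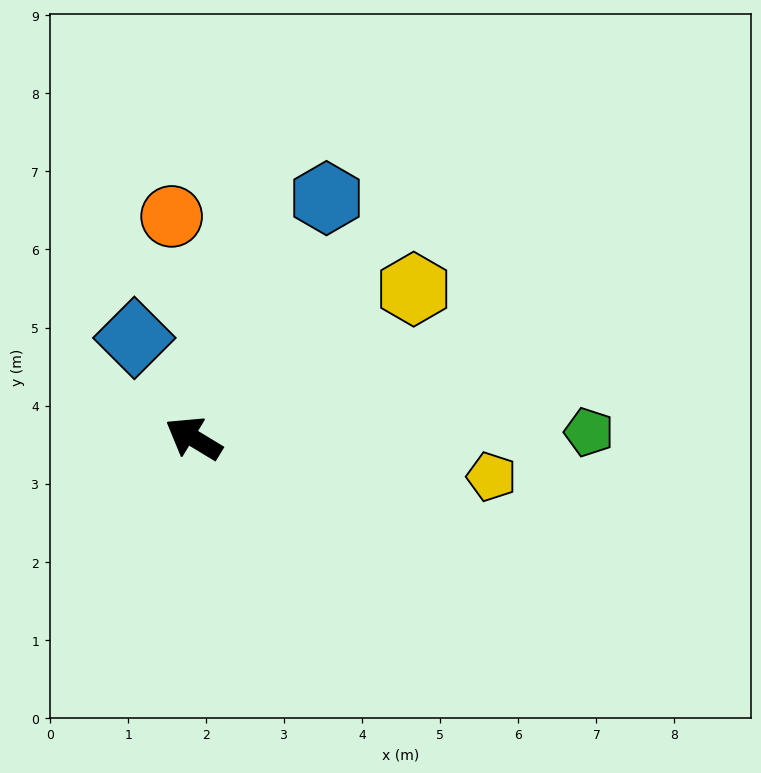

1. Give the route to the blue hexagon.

turn right 88°, forward 3.5 m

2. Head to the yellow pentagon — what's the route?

turn right 156°, forward 3.8 m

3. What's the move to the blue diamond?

turn right 28°, forward 1.5 m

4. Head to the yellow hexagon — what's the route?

turn right 115°, forward 3.4 m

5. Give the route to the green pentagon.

turn right 148°, forward 5.1 m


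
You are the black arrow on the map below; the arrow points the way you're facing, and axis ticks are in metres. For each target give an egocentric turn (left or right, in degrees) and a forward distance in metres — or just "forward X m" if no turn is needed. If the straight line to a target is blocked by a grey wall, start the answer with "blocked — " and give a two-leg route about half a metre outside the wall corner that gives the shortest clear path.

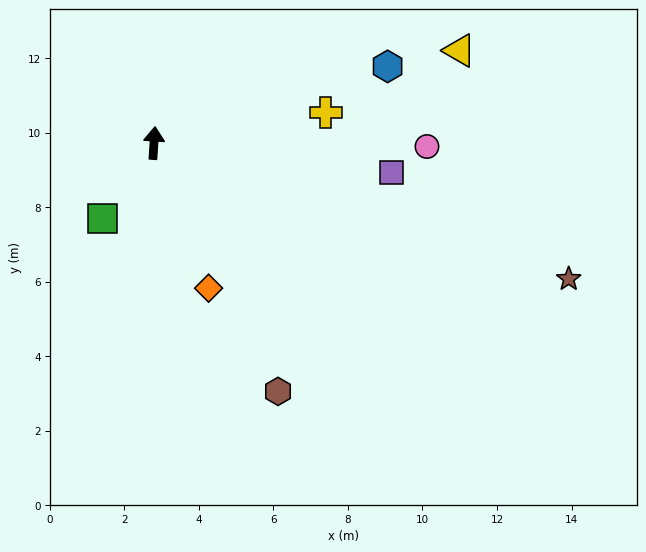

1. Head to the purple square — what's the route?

turn right 93°, forward 6.4 m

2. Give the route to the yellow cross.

turn right 76°, forward 4.7 m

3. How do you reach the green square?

turn left 150°, forward 2.4 m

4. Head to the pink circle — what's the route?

turn right 87°, forward 7.3 m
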